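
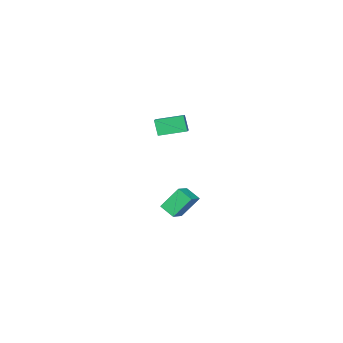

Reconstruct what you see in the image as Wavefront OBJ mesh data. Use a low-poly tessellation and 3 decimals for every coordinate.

v -0.541 -0.674 -4.166
v -1.347 -0.052 -2.78
v -0.75 0.252 -4.702
v -1.556 0.873 -3.316
v 0.356 -0.273 -3.824
v -0.45 0.348 -2.438
v 0.147 0.652 -4.36
v -0.659 1.274 -2.974
v 1.863 1.721 2.805
v 1.816 1.312 3.814
v 0.611 2.663 3.129
v 0.564 2.254 4.138
v 2.596 2.566 3.182
v 2.549 2.157 4.191
v 1.344 3.508 3.506
v 1.297 3.099 4.515
f 2 4 1
f 5 2 1
f 1 4 3
f 3 5 1
f 2 8 4
f 6 2 5
f 6 8 2
f 4 8 3
f 7 5 3
f 3 8 7
f 7 6 5
f 8 6 7
f 10 12 9
f 13 10 9
f 9 12 11
f 11 13 9
f 10 16 12
f 14 10 13
f 14 16 10
f 12 16 11
f 15 13 11
f 11 16 15
f 15 14 13
f 16 14 15



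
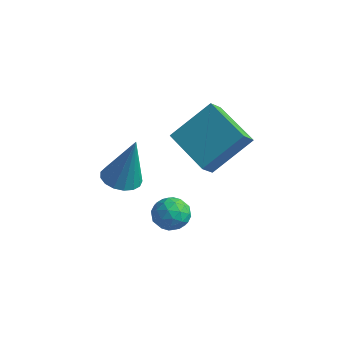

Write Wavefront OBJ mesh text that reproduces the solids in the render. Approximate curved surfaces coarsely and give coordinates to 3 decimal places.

v 0.869 0.397 -1.488
v 1.429 -0.127 -1.561
v 1.371 0.643 0.568
v 1.596 0.192 -1.64
v 1.596 0.558 -1.684
v 1.43 0.887 -1.683
v 1.135 1.104 -1.637
v 0.78 1.158 -1.557
v 0.445 1.038 -1.461
v 0.207 0.772 -1.371
v 0.121 0.419 -1.308
v 0.206 0.061 -1.286
v 0.444 -0.22 -1.31
v 0.778 -0.36 -1.375
v 1.134 -0.326 -1.466
v 2.262 1.407 0.88
v 3.029 2.709 2.191
v 2.233 2.011 0.297
v 3 3.313 1.608
v 4.08 0.927 0.292
v 4.847 2.229 1.603
v 4.051 1.531 -0.291
v 4.818 2.833 1.02
v 2.842 1.718 -3.049
v 3.305 1.127 -3.147
v 1.915 0.953 -2.813
v 2.378 0.362 -2.911
v 2.465 0.816 -2.311
v 3.038 1.288 -2.457
v 2.182 0.792 -3.503
v 2.755 1.264 -3.649
v 2.896 0.554 -3.428
v 3.072 0.569 -2.691
v 2.148 1.511 -3.269
v 2.324 1.526 -2.532
v 3.155 1.489 -3.119
v 2.065 0.591 -2.841
v 2.117 0.857 -2.489
v 2.388 0.51 -2.546
v 2.998 1.585 -2.714
v 3.27 1.237 -2.771
v 2.777 1.054 -2.28
v 1.95 0.843 -3.189
v 2.222 0.495 -3.246
v 2.832 1.57 -3.414
v 3.103 1.223 -3.471
v 2.443 1.026 -3.68
v 3.187 0.805 -3.341
v 2.642 0.356 -3.202
v 2.527 0.608 -3.55
v 2.863 0.886 -3.636
v 3.29 0.814 -2.909
v 2.745 0.365 -2.77
v 2.796 0.632 -2.417
v 3.133 0.909 -2.503
v 3.05 0.478 -3.073
v 2.475 1.715 -3.19
v 1.93 1.266 -3.051
v 2.087 1.171 -3.457
v 2.424 1.448 -3.543
v 2.578 1.724 -2.758
v 2.033 1.275 -2.619
v 2.357 1.194 -2.324
v 2.693 1.472 -2.41
v 2.17 1.602 -2.887
f 2 1 4
f 2 4 3
f 4 1 5
f 4 5 3
f 5 1 6
f 5 6 3
f 6 1 7
f 6 7 3
f 7 1 8
f 7 8 3
f 8 1 9
f 8 9 3
f 9 1 10
f 9 10 3
f 10 1 11
f 10 11 3
f 11 1 12
f 11 12 3
f 12 1 13
f 12 13 3
f 13 1 14
f 13 14 3
f 14 1 15
f 14 15 3
f 15 1 2
f 15 2 3
f 17 19 16
f 20 17 16
f 16 19 18
f 18 20 16
f 17 23 19
f 21 17 20
f 21 23 17
f 19 23 18
f 22 20 18
f 18 23 22
f 22 21 20
f 23 21 22
f 24 61 40
f 61 35 64
f 40 64 29
f 61 64 40
f 24 40 36
f 40 29 41
f 36 41 25
f 40 41 36
f 24 36 45
f 36 25 46
f 45 46 31
f 36 46 45
f 24 45 57
f 45 31 60
f 57 60 34
f 45 60 57
f 24 57 61
f 57 34 65
f 61 65 35
f 57 65 61
f 25 41 52
f 41 29 55
f 52 55 33
f 41 55 52
f 29 64 42
f 64 35 63
f 42 63 28
f 64 63 42
f 35 65 62
f 65 34 58
f 62 58 26
f 65 58 62
f 34 60 59
f 60 31 47
f 59 47 30
f 60 47 59
f 31 46 51
f 46 25 48
f 51 48 32
f 46 48 51
f 27 53 39
f 53 33 54
f 39 54 28
f 53 54 39
f 27 39 37
f 39 28 38
f 37 38 26
f 39 38 37
f 27 37 44
f 37 26 43
f 44 43 30
f 37 43 44
f 27 44 49
f 44 30 50
f 49 50 32
f 44 50 49
f 27 49 53
f 49 32 56
f 53 56 33
f 49 56 53
f 28 54 42
f 54 33 55
f 42 55 29
f 54 55 42
f 26 38 62
f 38 28 63
f 62 63 35
f 38 63 62
f 30 43 59
f 43 26 58
f 59 58 34
f 43 58 59
f 32 50 51
f 50 30 47
f 51 47 31
f 50 47 51
f 33 56 52
f 56 32 48
f 52 48 25
f 56 48 52



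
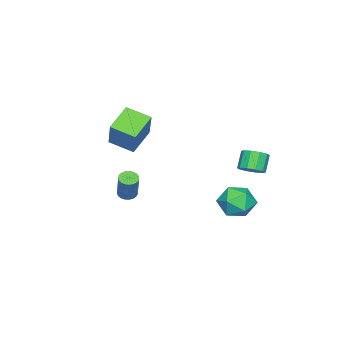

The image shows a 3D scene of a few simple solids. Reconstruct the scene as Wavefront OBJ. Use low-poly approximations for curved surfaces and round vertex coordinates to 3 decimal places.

v 1.649 -3.374 -1.418
v 0.242 -3.26 -0.644
v 1.512 -2.043 -1.864
v 0.104 -1.93 -1.09
v 2.596 -2.73 0.21
v 1.188 -2.617 0.984
v 2.458 -1.4 -0.236
v 1.051 -1.286 0.538
v 0.833 4.041 -1.93
v 1.243 4.464 -1.571
v 0.597 4.362 -0.711
v 0.187 3.939 -1.07
v 0.947 4.702 -1.765
v 0.301 4.599 -0.906
v 0.607 4.687 -2.022
v -0.039 4.584 -1.163
v 0.354 4.425 -2.244
v -0.292 4.323 -1.385
v 0.283 4.017 -2.346
v -0.363 3.914 -1.487
v 0.423 3.618 -2.289
v -0.223 3.516 -1.429
v 0.719 3.381 -2.094
v 0.073 3.278 -1.235
v 1.059 3.396 -1.837
v 0.413 3.293 -0.978
v 1.312 3.657 -1.615
v 0.666 3.555 -0.756
v 1.383 4.066 -1.513
v 0.737 3.963 -0.654
v 3.671 -1.191 -3.466
v 4.115 -1.086 -3.671
v 4.672 -0.683 -2.26
v 4.229 -0.789 -2.054
v 4.016 -0.903 -3.684
v 4.574 -0.5 -2.273
v 3.858 -0.77 -3.66
v 4.416 -0.367 -2.248
v 3.668 -0.71 -3.602
v 4.225 -0.307 -2.19
v 3.478 -0.733 -3.52
v 4.035 -0.331 -2.109
v 3.322 -0.836 -3.429
v 3.879 -0.433 -2.018
v 3.226 -1 -3.344
v 3.783 -0.597 -1.933
v 3.207 -1.197 -3.281
v 3.764 -0.794 -1.869
v 3.268 -1.393 -3.249
v 3.826 -0.99 -1.838
v 3.399 -1.554 -3.255
v 3.957 -1.151 -1.843
v 3.578 -1.653 -3.297
v 4.135 -1.25 -1.886
v 3.772 -1.671 -3.368
v 4.329 -1.269 -1.957
v 3.949 -1.607 -3.457
v 4.506 -1.204 -2.045
v 4.078 -1.471 -3.546
v 4.635 -1.068 -2.135
v 4.137 -1.287 -3.622
v 4.694 -0.884 -2.211
v 1.601 4.156 -3.131
v 2.325 3.485 -3.494
v 0.535 3.675 -4.366
v 1.259 3.004 -4.729
v 0.79 2.822 -3.806
v 1.449 3.119 -3.043
v 1.411 4.041 -4.817
v 2.07 4.338 -4.054
v 2.208 3.414 -4.536
v 1.824 2.661 -3.912
v 1.036 4.499 -3.948
v 0.652 3.746 -3.324
f 2 4 1
f 5 2 1
f 1 4 3
f 3 5 1
f 2 8 4
f 6 2 5
f 6 8 2
f 4 8 3
f 7 5 3
f 3 8 7
f 7 6 5
f 8 6 7
f 10 9 13
f 10 13 11
f 11 13 14
f 11 14 12
f 13 9 15
f 13 15 14
f 14 15 16
f 14 16 12
f 15 9 17
f 15 17 16
f 16 17 18
f 16 18 12
f 17 9 19
f 17 19 18
f 18 19 20
f 18 20 12
f 19 9 21
f 19 21 20
f 20 21 22
f 20 22 12
f 21 9 23
f 21 23 22
f 22 23 24
f 22 24 12
f 23 9 25
f 23 25 24
f 24 25 26
f 24 26 12
f 25 9 27
f 25 27 26
f 26 27 28
f 26 28 12
f 27 9 29
f 27 29 28
f 28 29 30
f 28 30 12
f 29 9 10
f 29 10 30
f 30 10 11
f 30 11 12
f 32 31 35
f 32 35 33
f 33 35 36
f 33 36 34
f 35 31 37
f 35 37 36
f 36 37 38
f 36 38 34
f 37 31 39
f 37 39 38
f 38 39 40
f 38 40 34
f 39 31 41
f 39 41 40
f 40 41 42
f 40 42 34
f 41 31 43
f 41 43 42
f 42 43 44
f 42 44 34
f 43 31 45
f 43 45 44
f 44 45 46
f 44 46 34
f 45 31 47
f 45 47 46
f 46 47 48
f 46 48 34
f 47 31 49
f 47 49 48
f 48 49 50
f 48 50 34
f 49 31 51
f 49 51 50
f 50 51 52
f 50 52 34
f 51 31 53
f 51 53 52
f 52 53 54
f 52 54 34
f 53 31 55
f 53 55 54
f 54 55 56
f 54 56 34
f 55 31 57
f 55 57 56
f 56 57 58
f 56 58 34
f 57 31 59
f 57 59 58
f 58 59 60
f 58 60 34
f 59 31 61
f 59 61 60
f 60 61 62
f 60 62 34
f 61 31 32
f 61 32 62
f 62 32 33
f 62 33 34
f 63 74 68
f 63 68 64
f 63 64 70
f 63 70 73
f 63 73 74
f 64 68 72
f 68 74 67
f 74 73 65
f 73 70 69
f 70 64 71
f 66 72 67
f 66 67 65
f 66 65 69
f 66 69 71
f 66 71 72
f 67 72 68
f 65 67 74
f 69 65 73
f 71 69 70
f 72 71 64



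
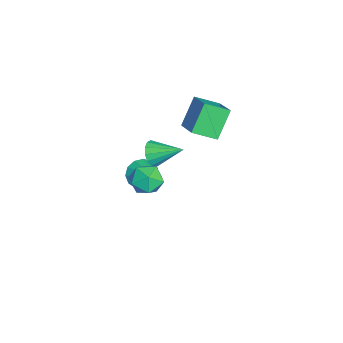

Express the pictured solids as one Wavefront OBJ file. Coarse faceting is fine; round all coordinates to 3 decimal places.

v -3.018 -0.737 -4.541
v -2.316 -1.08 -5.272
v -1.382 0.137 -3.379
v -2.487 -0.529 -5.446
v -2.827 -0.044 -5.333
v -3.227 0.221 -4.968
v -3.561 0.182 -4.468
v -3.723 -0.15 -3.991
v -3.661 -0.667 -3.689
v -3.395 -1.208 -3.657
v -3.009 -1.598 -3.906
v -2.627 -1.716 -4.357
v -2.368 -1.523 -4.866
v 3.035 0.554 0.847
v 3.888 0.321 0.186
v 3.512 -0.781 1.934
v 4.365 -1.014 1.273
v 4.361 -0.08 1.862
v 4.066 0.745 1.19
v 3.334 -1.205 0.93
v 3.039 -0.38 0.258
v 4.073 -0.766 0.238
v 4.708 -0.07 0.814
v 2.692 -0.39 1.306
v 3.327 0.306 1.882
v -2.349 2.321 3.23
v -0.603 2.916 4.079
v -2.501 3.798 2.51
v -0.755 4.392 3.359
v -1.285 1.608 1.541
v 0.461 2.202 2.39
v -1.437 3.084 0.821
v 0.309 3.679 1.67
v 1.871 0.083 1.712
v 2.501 -0.338 2.216
v 2.349 1.777 2.528
v 2.725 -0.211 1.821
v 2.72 -0.005 1.398
v 2.488 0.224 1.058
v 2.09 0.416 0.894
v 1.634 0.518 0.948
v 1.241 0.504 1.208
v 1.017 0.377 1.602
v 1.021 0.172 2.026
v 1.254 -0.058 2.366
v 1.651 -0.249 2.53
v 2.108 -0.352 2.475
f 2 1 4
f 2 4 3
f 4 1 5
f 4 5 3
f 5 1 6
f 5 6 3
f 6 1 7
f 6 7 3
f 7 1 8
f 7 8 3
f 8 1 9
f 8 9 3
f 9 1 10
f 9 10 3
f 10 1 11
f 10 11 3
f 11 1 12
f 11 12 3
f 12 1 13
f 12 13 3
f 13 1 2
f 13 2 3
f 14 25 19
f 14 19 15
f 14 15 21
f 14 21 24
f 14 24 25
f 15 19 23
f 19 25 18
f 25 24 16
f 24 21 20
f 21 15 22
f 17 23 18
f 17 18 16
f 17 16 20
f 17 20 22
f 17 22 23
f 18 23 19
f 16 18 25
f 20 16 24
f 22 20 21
f 23 22 15
f 27 29 26
f 30 27 26
f 26 29 28
f 28 30 26
f 27 33 29
f 31 27 30
f 31 33 27
f 29 33 28
f 32 30 28
f 28 33 32
f 32 31 30
f 33 31 32
f 35 34 37
f 35 37 36
f 37 34 38
f 37 38 36
f 38 34 39
f 38 39 36
f 39 34 40
f 39 40 36
f 40 34 41
f 40 41 36
f 41 34 42
f 41 42 36
f 42 34 43
f 42 43 36
f 43 34 44
f 43 44 36
f 44 34 45
f 44 45 36
f 45 34 46
f 45 46 36
f 46 34 47
f 46 47 36
f 47 34 35
f 47 35 36



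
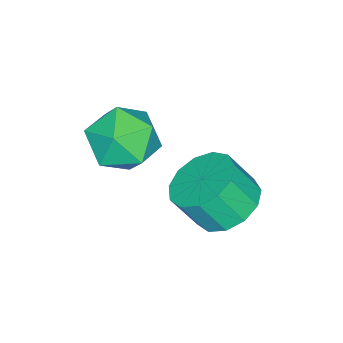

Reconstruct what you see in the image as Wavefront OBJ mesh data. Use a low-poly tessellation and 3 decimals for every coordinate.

v 2.8 -0.929 1.437
v 3.295 -0.171 0.769
v 4.345 -1.889 1.491
v 4.84 -1.131 0.823
v 4.564 -0.856 1.879
v 3.609 -0.263 1.846
v 4.031 -1.797 0.414
v 3.076 -1.204 0.381
v 4.056 -0.707 0.138
v 4.385 -0.125 1.043
v 3.255 -1.935 1.217
v 3.584 -1.353 2.122
v 2.775 1.544 -1.414
v 3.364 2.356 -1.14
v 3.715 1.728 -0.033
v 3.125 0.916 -0.306
v 2.832 2.455 -0.915
v 3.183 1.827 0.192
v 2.282 2.265 -0.849
v 2.632 1.637 0.258
v 1.888 1.845 -0.962
v 2.239 1.218 0.146
v 1.776 1.331 -1.218
v 2.127 0.703 -0.111
v 1.981 0.883 -1.536
v 2.331 0.256 -0.429
v 2.438 0.646 -1.816
v 2.788 0.018 -0.708
v 3.002 0.693 -1.967
v 3.352 0.066 -0.86
v 3.493 1.011 -1.943
v 3.844 0.383 -0.836
v 3.757 1.497 -1.751
v 4.108 0.87 -0.644
v 3.709 1.999 -1.452
v 4.06 1.372 -0.345
f 1 12 6
f 1 6 2
f 1 2 8
f 1 8 11
f 1 11 12
f 2 6 10
f 6 12 5
f 12 11 3
f 11 8 7
f 8 2 9
f 4 10 5
f 4 5 3
f 4 3 7
f 4 7 9
f 4 9 10
f 5 10 6
f 3 5 12
f 7 3 11
f 9 7 8
f 10 9 2
f 14 13 17
f 14 17 15
f 15 17 18
f 15 18 16
f 17 13 19
f 17 19 18
f 18 19 20
f 18 20 16
f 19 13 21
f 19 21 20
f 20 21 22
f 20 22 16
f 21 13 23
f 21 23 22
f 22 23 24
f 22 24 16
f 23 13 25
f 23 25 24
f 24 25 26
f 24 26 16
f 25 13 27
f 25 27 26
f 26 27 28
f 26 28 16
f 27 13 29
f 27 29 28
f 28 29 30
f 28 30 16
f 29 13 31
f 29 31 30
f 30 31 32
f 30 32 16
f 31 13 33
f 31 33 32
f 32 33 34
f 32 34 16
f 33 13 35
f 33 35 34
f 34 35 36
f 34 36 16
f 35 13 14
f 35 14 36
f 36 14 15
f 36 15 16



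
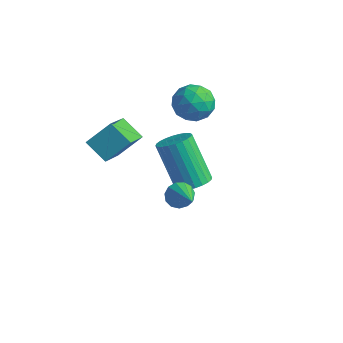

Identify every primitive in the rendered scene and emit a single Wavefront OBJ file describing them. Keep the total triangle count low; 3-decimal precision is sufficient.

v -3.056 3.506 3.692
v -2.335 3.836 4.002
v -2.505 2.244 3.758
v -1.784 2.574 4.068
v -2.492 2.578 4.541
v -2.833 3.357 4.501
v -2.007 2.723 3.259
v -2.348 3.502 3.219
v -1.687 3.352 3.735
v -1.987 3.263 4.527
v -2.853 2.817 3.233
v -3.153 2.728 4.025
v -2.744 3.782 3.842
v -2.096 2.298 3.918
v -2.513 2.3 4.197
v -2.089 2.495 4.379
v -3.036 3.5 4.134
v -2.612 3.694 4.317
v -2.705 2.955 4.633
v -2.228 2.386 3.443
v -1.804 2.58 3.626
v -2.751 3.585 3.381
v -2.327 3.78 3.563
v -2.135 3.125 3.127
v -1.939 3.692 3.867
v -1.615 2.95 3.905
v -1.746 3.037 3.43
v -1.946 3.495 3.406
v -2.115 3.639 4.332
v -1.792 2.897 4.371
v -2.208 2.899 4.649
v -2.408 3.357 4.625
v -1.734 3.354 4.175
v -3.048 3.183 3.389
v -2.725 2.441 3.428
v -2.432 2.723 3.135
v -2.632 3.181 3.111
v -3.225 3.13 3.855
v -2.901 2.388 3.893
v -2.894 2.585 4.354
v -3.094 3.043 4.33
v -3.106 2.726 3.585
v -4.196 -0.813 3.212
v -3.702 -0.012 4.02
v -4.814 0.54 2.251
v -4.32 1.34 3.06
v -3.28 -0.8 2.64
v -2.786 0 3.449
v -3.898 0.552 1.68
v -3.404 1.353 2.488
v 0.044 -0.683 2.66
v 0.228 -0.918 2.198
v 1.116 -1.297 3.4
v 0.371 -0.643 2.219
v 0.41 -0.381 2.381
v 0.333 -0.215 2.631
v 0.164 -0.197 2.89
v -0.043 -0.334 3.076
v -0.222 -0.581 3.13
v -0.317 -0.86 3.035
v -0.297 -1.083 2.821
v -0.168 -1.179 2.556
v 0.027 -1.117 2.323
v -2.456 3.143 -1
v -2.04 3.708 -0.797
v -3.188 3.902 1.022
v -3.604 3.337 0.82
v -2.247 3.84 -0.942
v -3.395 4.034 0.878
v -2.485 3.866 -1.095
v -3.634 4.06 0.724
v -2.719 3.782 -1.234
v -3.868 3.976 0.585
v -2.913 3.601 -1.337
v -4.062 3.795 0.482
v -3.038 3.35 -1.389
v -4.186 3.544 0.43
v -3.073 3.068 -1.381
v -4.222 3.261 0.438
v -3.015 2.797 -1.316
v -4.163 2.99 0.503
v -2.872 2.578 -1.202
v -4.02 2.772 0.617
v -2.665 2.446 -1.058
v -3.813 2.64 0.762
v -2.426 2.42 -0.904
v -3.575 2.614 0.915
v -2.192 2.504 -0.765
v -3.341 2.698 1.054
v -1.998 2.685 -0.662
v -3.147 2.879 1.157
v -1.874 2.936 -0.61
v -3.022 3.13 1.209
v -1.838 3.219 -0.618
v -2.987 3.412 1.201
v -1.897 3.49 -0.683
v -3.045 3.683 1.136
f 1 38 17
f 38 12 41
f 17 41 6
f 38 41 17
f 1 17 13
f 17 6 18
f 13 18 2
f 17 18 13
f 1 13 22
f 13 2 23
f 22 23 8
f 13 23 22
f 1 22 34
f 22 8 37
f 34 37 11
f 22 37 34
f 1 34 38
f 34 11 42
f 38 42 12
f 34 42 38
f 2 18 29
f 18 6 32
f 29 32 10
f 18 32 29
f 6 41 19
f 41 12 40
f 19 40 5
f 41 40 19
f 12 42 39
f 42 11 35
f 39 35 3
f 42 35 39
f 11 37 36
f 37 8 24
f 36 24 7
f 37 24 36
f 8 23 28
f 23 2 25
f 28 25 9
f 23 25 28
f 4 30 16
f 30 10 31
f 16 31 5
f 30 31 16
f 4 16 14
f 16 5 15
f 14 15 3
f 16 15 14
f 4 14 21
f 14 3 20
f 21 20 7
f 14 20 21
f 4 21 26
f 21 7 27
f 26 27 9
f 21 27 26
f 4 26 30
f 26 9 33
f 30 33 10
f 26 33 30
f 5 31 19
f 31 10 32
f 19 32 6
f 31 32 19
f 3 15 39
f 15 5 40
f 39 40 12
f 15 40 39
f 7 20 36
f 20 3 35
f 36 35 11
f 20 35 36
f 9 27 28
f 27 7 24
f 28 24 8
f 27 24 28
f 10 33 29
f 33 9 25
f 29 25 2
f 33 25 29
f 44 46 43
f 47 44 43
f 43 46 45
f 45 47 43
f 44 50 46
f 48 44 47
f 48 50 44
f 46 50 45
f 49 47 45
f 45 50 49
f 49 48 47
f 50 48 49
f 52 51 54
f 52 54 53
f 54 51 55
f 54 55 53
f 55 51 56
f 55 56 53
f 56 51 57
f 56 57 53
f 57 51 58
f 57 58 53
f 58 51 59
f 58 59 53
f 59 51 60
f 59 60 53
f 60 51 61
f 60 61 53
f 61 51 62
f 61 62 53
f 62 51 63
f 62 63 53
f 63 51 52
f 63 52 53
f 65 64 68
f 65 68 66
f 66 68 69
f 66 69 67
f 68 64 70
f 68 70 69
f 69 70 71
f 69 71 67
f 70 64 72
f 70 72 71
f 71 72 73
f 71 73 67
f 72 64 74
f 72 74 73
f 73 74 75
f 73 75 67
f 74 64 76
f 74 76 75
f 75 76 77
f 75 77 67
f 76 64 78
f 76 78 77
f 77 78 79
f 77 79 67
f 78 64 80
f 78 80 79
f 79 80 81
f 79 81 67
f 80 64 82
f 80 82 81
f 81 82 83
f 81 83 67
f 82 64 84
f 82 84 83
f 83 84 85
f 83 85 67
f 84 64 86
f 84 86 85
f 85 86 87
f 85 87 67
f 86 64 88
f 86 88 87
f 87 88 89
f 87 89 67
f 88 64 90
f 88 90 89
f 89 90 91
f 89 91 67
f 90 64 92
f 90 92 91
f 91 92 93
f 91 93 67
f 92 64 94
f 92 94 93
f 93 94 95
f 93 95 67
f 94 64 96
f 94 96 95
f 95 96 97
f 95 97 67
f 96 64 65
f 96 65 97
f 97 65 66
f 97 66 67



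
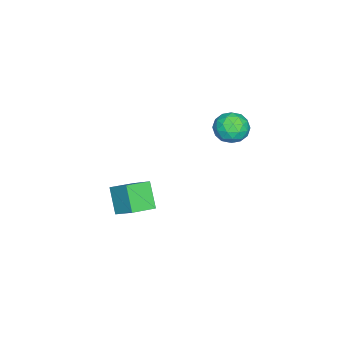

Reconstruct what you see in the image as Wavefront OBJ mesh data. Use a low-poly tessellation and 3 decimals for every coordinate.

v -3.31 -2.132 -4.031
v -4.106 -2.726 -2.828
v -2.814 -1.079 -3.183
v -3.609 -1.673 -1.98
v -2.231 -2.907 -3.7
v -3.026 -3.501 -2.497
v -1.734 -1.854 -2.852
v -2.53 -2.448 -1.649
v -4.369 2.843 3.168
v -3.688 3.085 2.607
v -3.812 1.475 3.253
v -3.131 1.717 2.692
v -3.17 2.06 3.539
v -3.514 2.906 3.487
v -3.986 1.654 2.373
v -4.33 2.5 2.321
v -3.452 2.351 2.116
v -2.947 2.601 2.837
v -4.553 1.959 3.023
v -4.048 2.209 3.744
v -4.078 3.084 2.88
v -3.422 1.476 2.98
v -3.445 1.677 3.478
v -3.045 1.82 3.148
v -3.975 2.979 3.397
v -3.575 3.121 3.067
v -3.27 2.518 3.615
v -3.925 1.439 2.793
v -3.525 1.581 2.463
v -4.455 2.74 2.712
v -4.055 2.883 2.382
v -4.23 2.042 2.245
v -3.538 2.795 2.262
v -3.211 1.991 2.312
v -3.713 1.954 2.124
v -3.916 2.451 2.093
v -3.242 2.942 2.685
v -2.914 2.138 2.735
v -2.937 2.339 3.233
v -3.139 2.837 3.202
v -3.103 2.51 2.397
v -4.586 2.422 3.125
v -4.258 1.618 3.175
v -4.361 1.723 2.658
v -4.563 2.221 2.627
v -4.289 2.569 3.548
v -3.962 1.765 3.598
v -3.584 2.109 3.767
v -3.787 2.606 3.736
v -4.397 2.05 3.463
f 2 4 1
f 5 2 1
f 1 4 3
f 3 5 1
f 2 8 4
f 6 2 5
f 6 8 2
f 4 8 3
f 7 5 3
f 3 8 7
f 7 6 5
f 8 6 7
f 9 46 25
f 46 20 49
f 25 49 14
f 46 49 25
f 9 25 21
f 25 14 26
f 21 26 10
f 25 26 21
f 9 21 30
f 21 10 31
f 30 31 16
f 21 31 30
f 9 30 42
f 30 16 45
f 42 45 19
f 30 45 42
f 9 42 46
f 42 19 50
f 46 50 20
f 42 50 46
f 10 26 37
f 26 14 40
f 37 40 18
f 26 40 37
f 14 49 27
f 49 20 48
f 27 48 13
f 49 48 27
f 20 50 47
f 50 19 43
f 47 43 11
f 50 43 47
f 19 45 44
f 45 16 32
f 44 32 15
f 45 32 44
f 16 31 36
f 31 10 33
f 36 33 17
f 31 33 36
f 12 38 24
f 38 18 39
f 24 39 13
f 38 39 24
f 12 24 22
f 24 13 23
f 22 23 11
f 24 23 22
f 12 22 29
f 22 11 28
f 29 28 15
f 22 28 29
f 12 29 34
f 29 15 35
f 34 35 17
f 29 35 34
f 12 34 38
f 34 17 41
f 38 41 18
f 34 41 38
f 13 39 27
f 39 18 40
f 27 40 14
f 39 40 27
f 11 23 47
f 23 13 48
f 47 48 20
f 23 48 47
f 15 28 44
f 28 11 43
f 44 43 19
f 28 43 44
f 17 35 36
f 35 15 32
f 36 32 16
f 35 32 36
f 18 41 37
f 41 17 33
f 37 33 10
f 41 33 37



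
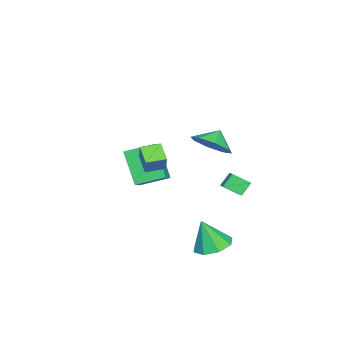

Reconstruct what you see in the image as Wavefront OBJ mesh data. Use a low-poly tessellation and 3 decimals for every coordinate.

v -0.71 -1.284 0.001
v -0.153 -0.998 0.989
v 0.024 -0.649 -0.596
v 0.581 -0.363 0.392
v -0.081 -2.117 -0.112
v 0.476 -1.831 0.876
v 0.653 -1.482 -0.709
v 1.21 -1.196 0.279
v 3.328 3.16 -3.278
v 4.103 3.783 -3.176
v 3.532 2.64 -1.662
v 3.437 4.11 -2.987
v 2.708 3.88 -2.968
v 2.341 3.229 -3.131
v 2.552 2.536 -3.38
v 3.218 2.209 -3.569
v 3.947 2.439 -3.588
v 4.314 3.091 -3.425
v 1.935 2.475 2.581
v 2.696 2.979 3.159
v 1.265 2.665 3.299
v 2.295 3.491 2.648
v 1.683 3.408 2.099
v 1.219 2.778 1.832
v 1.174 1.971 2.004
v 1.575 1.459 2.514
v 2.187 1.542 3.064
v 2.651 2.172 3.331
v -1.992 -3.849 -1.05
v -2.537 -2.4 -0.482
v -2.894 -3.986 -1.569
v -3.44 -2.536 -1.001
v -1.14 -2.844 -2.799
v -1.686 -1.394 -2.231
v -2.043 -2.98 -3.318
v -2.588 -1.531 -2.75
v -1.352 3.108 -1.422
v -1.128 2.229 -0.875
v -0.591 3.554 -1.019
v -0.366 2.674 -0.472
v -0.834 2.826 -2.088
v -0.609 1.946 -1.541
v -0.072 3.271 -1.685
v 0.152 2.392 -1.138
f 2 4 1
f 5 2 1
f 1 4 3
f 3 5 1
f 2 8 4
f 6 2 5
f 6 8 2
f 4 8 3
f 7 5 3
f 3 8 7
f 7 6 5
f 8 6 7
f 10 9 12
f 10 12 11
f 12 9 13
f 12 13 11
f 13 9 14
f 13 14 11
f 14 9 15
f 14 15 11
f 15 9 16
f 15 16 11
f 16 9 17
f 16 17 11
f 17 9 18
f 17 18 11
f 18 9 10
f 18 10 11
f 20 19 22
f 20 22 21
f 22 19 23
f 22 23 21
f 23 19 24
f 23 24 21
f 24 19 25
f 24 25 21
f 25 19 26
f 25 26 21
f 26 19 27
f 26 27 21
f 27 19 28
f 27 28 21
f 28 19 20
f 28 20 21
f 30 32 29
f 33 30 29
f 29 32 31
f 31 33 29
f 30 36 32
f 34 30 33
f 34 36 30
f 32 36 31
f 35 33 31
f 31 36 35
f 35 34 33
f 36 34 35
f 38 40 37
f 41 38 37
f 37 40 39
f 39 41 37
f 38 44 40
f 42 38 41
f 42 44 38
f 40 44 39
f 43 41 39
f 39 44 43
f 43 42 41
f 44 42 43



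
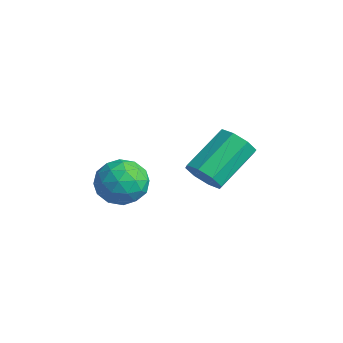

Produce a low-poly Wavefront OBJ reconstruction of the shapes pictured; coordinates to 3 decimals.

v -1.174 -1.363 -2.635
v -0.599 -1.295 -2.291
v -0.901 -2.385 -2.889
v -0.326 -2.317 -2.545
v -0.914 -2.334 -2.218
v -1.083 -1.702 -2.061
v -0.417 -1.978 -3.119
v -0.586 -1.346 -2.962
v -0.132 -1.675 -2.59
v -0.439 -1.895 -2.034
v -1.061 -1.785 -3.146
v -1.368 -2.005 -2.59
v -0.911 -1.239 -2.441
v -0.589 -2.441 -2.739
v -0.935 -2.451 -2.547
v -0.597 -2.411 -2.345
v -1.195 -1.478 -2.305
v -0.857 -1.438 -2.103
v -1.042 -2.05 -2.06
v -0.643 -2.242 -3.077
v -0.305 -2.202 -2.875
v -0.903 -1.269 -2.835
v -0.565 -1.229 -2.633
v -0.458 -1.63 -3.12
v -0.298 -1.422 -2.415
v -0.137 -2.023 -2.564
v -0.191 -1.824 -2.901
v -0.29 -1.452 -2.809
v -0.478 -1.552 -2.087
v -0.318 -2.153 -2.237
v -0.663 -2.163 -2.044
v -0.763 -1.791 -1.952
v -0.204 -1.775 -2.263
v -1.182 -1.527 -2.943
v -1.022 -2.128 -3.093
v -0.737 -1.889 -3.228
v -0.837 -1.517 -3.136
v -1.363 -1.657 -2.616
v -1.202 -2.258 -2.765
v -1.21 -2.228 -2.371
v -1.309 -1.856 -2.279
v -1.296 -1.905 -2.917
v -0.179 -0.048 -2.678
v 0.306 0.14 -2.781
v 0.043 1.217 -2.046
v -0.441 1.028 -1.942
v 0.031 0.26 -3.054
v -0.231 1.337 -2.319
v -0.367 0.199 -3.107
v -0.629 1.276 -2.372
v -0.654 -0.007 -2.908
v -0.916 1.07 -2.173
v -0.663 -0.237 -2.574
v -0.926 0.84 -1.839
v -0.389 -0.357 -2.301
v -0.651 0.72 -1.566
v 0.009 -0.296 -2.248
v -0.253 0.781 -1.513
v 0.296 -0.09 -2.447
v 0.034 0.987 -1.712
f 1 38 17
f 38 12 41
f 17 41 6
f 38 41 17
f 1 17 13
f 17 6 18
f 13 18 2
f 17 18 13
f 1 13 22
f 13 2 23
f 22 23 8
f 13 23 22
f 1 22 34
f 22 8 37
f 34 37 11
f 22 37 34
f 1 34 38
f 34 11 42
f 38 42 12
f 34 42 38
f 2 18 29
f 18 6 32
f 29 32 10
f 18 32 29
f 6 41 19
f 41 12 40
f 19 40 5
f 41 40 19
f 12 42 39
f 42 11 35
f 39 35 3
f 42 35 39
f 11 37 36
f 37 8 24
f 36 24 7
f 37 24 36
f 8 23 28
f 23 2 25
f 28 25 9
f 23 25 28
f 4 30 16
f 30 10 31
f 16 31 5
f 30 31 16
f 4 16 14
f 16 5 15
f 14 15 3
f 16 15 14
f 4 14 21
f 14 3 20
f 21 20 7
f 14 20 21
f 4 21 26
f 21 7 27
f 26 27 9
f 21 27 26
f 4 26 30
f 26 9 33
f 30 33 10
f 26 33 30
f 5 31 19
f 31 10 32
f 19 32 6
f 31 32 19
f 3 15 39
f 15 5 40
f 39 40 12
f 15 40 39
f 7 20 36
f 20 3 35
f 36 35 11
f 20 35 36
f 9 27 28
f 27 7 24
f 28 24 8
f 27 24 28
f 10 33 29
f 33 9 25
f 29 25 2
f 33 25 29
f 44 43 47
f 44 47 45
f 45 47 48
f 45 48 46
f 47 43 49
f 47 49 48
f 48 49 50
f 48 50 46
f 49 43 51
f 49 51 50
f 50 51 52
f 50 52 46
f 51 43 53
f 51 53 52
f 52 53 54
f 52 54 46
f 53 43 55
f 53 55 54
f 54 55 56
f 54 56 46
f 55 43 57
f 55 57 56
f 56 57 58
f 56 58 46
f 57 43 59
f 57 59 58
f 58 59 60
f 58 60 46
f 59 43 44
f 59 44 60
f 60 44 45
f 60 45 46



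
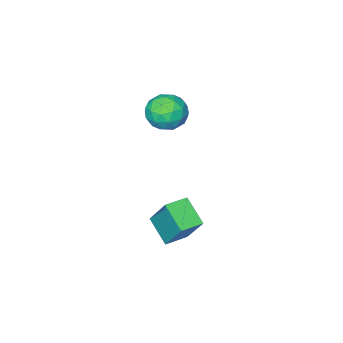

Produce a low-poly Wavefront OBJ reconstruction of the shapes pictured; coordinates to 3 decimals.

v -0.472 1.533 -2.071
v -0.414 2.752 -0.253
v -0.353 2.839 -2.951
v -0.294 4.059 -1.133
v 0.694 1.441 -2.047
v 0.753 2.661 -0.229
v 0.814 2.748 -2.927
v 0.872 3.967 -1.109
v -4.241 -2.04 0.675
v -3.719 -1.755 1.63
v -3.101 -3.445 0.47
v -2.579 -3.16 1.425
v -3.628 -3.565 1.457
v -4.333 -2.697 1.583
v -2.487 -2.503 0.517
v -3.192 -1.635 0.643
v -2.635 -2.042 1.532
v -3.34 -2.698 2.113
v -3.48 -2.502 -0.013
v -4.185 -3.158 0.568
v -4.08 -1.774 1.17
v -2.74 -3.426 0.93
v -3.357 -3.664 0.948
v -3.05 -3.497 1.51
v -4.441 -2.328 1.143
v -4.134 -2.16 1.704
v -4.081 -3.224 1.603
v -2.686 -3.04 0.396
v -2.379 -2.872 0.957
v -3.77 -1.703 0.59
v -3.463 -1.536 1.152
v -2.739 -1.976 0.497
v -3.136 -1.775 1.674
v -2.466 -2.601 1.554
v -2.412 -2.215 1.02
v -2.826 -1.704 1.094
v -3.55 -2.161 2.016
v -2.881 -2.987 1.896
v -3.497 -3.225 1.914
v -3.911 -2.715 1.988
v -2.913 -2.329 1.958
v -3.939 -2.213 0.204
v -3.27 -3.039 0.084
v -2.909 -2.485 0.112
v -3.323 -1.975 0.186
v -4.354 -2.599 0.546
v -3.684 -3.425 0.426
v -3.994 -3.496 1.006
v -4.408 -2.985 1.08
v -3.907 -2.871 0.142
f 2 4 1
f 5 2 1
f 1 4 3
f 3 5 1
f 2 8 4
f 6 2 5
f 6 8 2
f 4 8 3
f 7 5 3
f 3 8 7
f 7 6 5
f 8 6 7
f 9 46 25
f 46 20 49
f 25 49 14
f 46 49 25
f 9 25 21
f 25 14 26
f 21 26 10
f 25 26 21
f 9 21 30
f 21 10 31
f 30 31 16
f 21 31 30
f 9 30 42
f 30 16 45
f 42 45 19
f 30 45 42
f 9 42 46
f 42 19 50
f 46 50 20
f 42 50 46
f 10 26 37
f 26 14 40
f 37 40 18
f 26 40 37
f 14 49 27
f 49 20 48
f 27 48 13
f 49 48 27
f 20 50 47
f 50 19 43
f 47 43 11
f 50 43 47
f 19 45 44
f 45 16 32
f 44 32 15
f 45 32 44
f 16 31 36
f 31 10 33
f 36 33 17
f 31 33 36
f 12 38 24
f 38 18 39
f 24 39 13
f 38 39 24
f 12 24 22
f 24 13 23
f 22 23 11
f 24 23 22
f 12 22 29
f 22 11 28
f 29 28 15
f 22 28 29
f 12 29 34
f 29 15 35
f 34 35 17
f 29 35 34
f 12 34 38
f 34 17 41
f 38 41 18
f 34 41 38
f 13 39 27
f 39 18 40
f 27 40 14
f 39 40 27
f 11 23 47
f 23 13 48
f 47 48 20
f 23 48 47
f 15 28 44
f 28 11 43
f 44 43 19
f 28 43 44
f 17 35 36
f 35 15 32
f 36 32 16
f 35 32 36
f 18 41 37
f 41 17 33
f 37 33 10
f 41 33 37



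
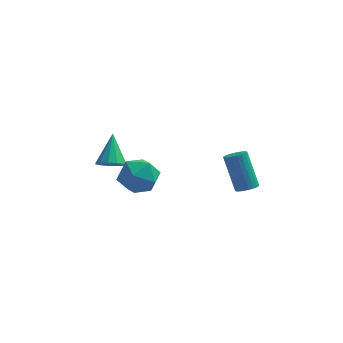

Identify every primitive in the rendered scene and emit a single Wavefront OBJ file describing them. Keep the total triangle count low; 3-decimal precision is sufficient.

v 4.223 1.878 -0.084
v 4.531 1.491 0.199
v 3.905 2.255 1.927
v 3.597 2.642 1.644
v 4.677 1.657 0.179
v 4.052 2.42 1.906
v 4.755 1.856 0.118
v 4.13 2.62 1.846
v 4.752 2.059 0.027
v 4.126 2.823 1.755
v 4.668 2.234 -0.08
v 4.042 2.998 1.647
v 4.516 2.355 -0.189
v 3.891 3.119 1.539
v 4.319 2.404 -0.281
v 3.694 3.168 1.446
v 4.108 2.372 -0.344
v 3.483 3.136 1.384
v 3.915 2.265 -0.367
v 3.289 3.029 1.361
v 3.768 2.1 -0.346
v 3.143 2.863 1.381
v 3.69 1.9 -0.286
v 3.065 2.664 1.442
v 3.694 1.697 -0.195
v 3.068 2.461 1.533
v 3.778 1.522 -0.087
v 3.152 2.286 1.64
v 3.929 1.401 0.021
v 3.304 2.165 1.749
v 4.126 1.352 0.114
v 3.501 2.116 1.841
v 4.337 1.384 0.176
v 3.712 2.148 1.904
v -2.193 3.074 0.23
v -1.544 2.824 0.481
v -2.247 4.266 1.55
v -1.456 3.128 0.21
v -1.602 3.415 -0.055
v -1.936 3.594 -0.229
v -2.351 3.607 -0.258
v -2.717 3.451 -0.132
v -2.916 3.175 0.109
v -2.886 2.867 0.388
v -2.636 2.625 0.617
v -2.245 2.525 0.723
v -1.838 2.599 0.673
v -1.512 2.048 0.635
v -0.608 2.329 1.203
v -0.772 0.471 0.237
v 0.132 0.752 0.805
v -0.817 0.559 1.336
v -1.274 1.534 1.582
v -0.106 1.266 -0.142
v -0.563 2.241 0.104
v 0.261 1.845 0.723
v -0.178 1.409 1.637
v -1.202 1.391 -0.197
v -1.641 0.955 0.717
f 2 1 5
f 2 5 3
f 3 5 6
f 3 6 4
f 5 1 7
f 5 7 6
f 6 7 8
f 6 8 4
f 7 1 9
f 7 9 8
f 8 9 10
f 8 10 4
f 9 1 11
f 9 11 10
f 10 11 12
f 10 12 4
f 11 1 13
f 11 13 12
f 12 13 14
f 12 14 4
f 13 1 15
f 13 15 14
f 14 15 16
f 14 16 4
f 15 1 17
f 15 17 16
f 16 17 18
f 16 18 4
f 17 1 19
f 17 19 18
f 18 19 20
f 18 20 4
f 19 1 21
f 19 21 20
f 20 21 22
f 20 22 4
f 21 1 23
f 21 23 22
f 22 23 24
f 22 24 4
f 23 1 25
f 23 25 24
f 24 25 26
f 24 26 4
f 25 1 27
f 25 27 26
f 26 27 28
f 26 28 4
f 27 1 29
f 27 29 28
f 28 29 30
f 28 30 4
f 29 1 31
f 29 31 30
f 30 31 32
f 30 32 4
f 31 1 33
f 31 33 32
f 32 33 34
f 32 34 4
f 33 1 2
f 33 2 34
f 34 2 3
f 34 3 4
f 36 35 38
f 36 38 37
f 38 35 39
f 38 39 37
f 39 35 40
f 39 40 37
f 40 35 41
f 40 41 37
f 41 35 42
f 41 42 37
f 42 35 43
f 42 43 37
f 43 35 44
f 43 44 37
f 44 35 45
f 44 45 37
f 45 35 46
f 45 46 37
f 46 35 47
f 46 47 37
f 47 35 36
f 47 36 37
f 48 59 53
f 48 53 49
f 48 49 55
f 48 55 58
f 48 58 59
f 49 53 57
f 53 59 52
f 59 58 50
f 58 55 54
f 55 49 56
f 51 57 52
f 51 52 50
f 51 50 54
f 51 54 56
f 51 56 57
f 52 57 53
f 50 52 59
f 54 50 58
f 56 54 55
f 57 56 49



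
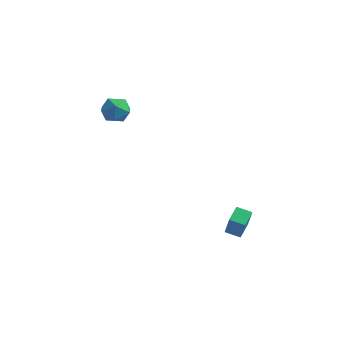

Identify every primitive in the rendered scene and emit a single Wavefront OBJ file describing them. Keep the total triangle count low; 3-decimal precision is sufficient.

v 2.356 2.771 -3.811
v 2.842 2.327 -2.496
v 2.241 3.689 -3.458
v 2.727 3.245 -2.144
v 3.133 2.955 -4.036
v 3.619 2.511 -2.722
v 3.018 3.873 -3.684
v 3.504 3.429 -2.369
v -4.578 2.609 3.038
v -4.135 3.286 3.338
v -3.385 1.914 2.842
v -2.942 2.591 3.142
v -3.435 2.128 3.676
v -4.173 2.557 3.797
v -3.347 2.643 2.383
v -4.085 3.072 2.504
v -3.374 3.306 2.933
v -3.429 2.988 3.732
v -4.091 2.212 2.448
v -4.146 1.894 3.247
f 2 4 1
f 5 2 1
f 1 4 3
f 3 5 1
f 2 8 4
f 6 2 5
f 6 8 2
f 4 8 3
f 7 5 3
f 3 8 7
f 7 6 5
f 8 6 7
f 9 20 14
f 9 14 10
f 9 10 16
f 9 16 19
f 9 19 20
f 10 14 18
f 14 20 13
f 20 19 11
f 19 16 15
f 16 10 17
f 12 18 13
f 12 13 11
f 12 11 15
f 12 15 17
f 12 17 18
f 13 18 14
f 11 13 20
f 15 11 19
f 17 15 16
f 18 17 10



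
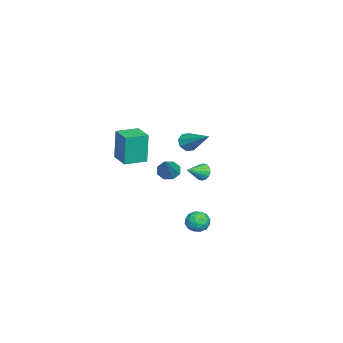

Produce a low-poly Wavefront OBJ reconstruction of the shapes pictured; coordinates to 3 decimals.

v 0.857 3.197 -3.299
v 1.43 3.685 -3.219
v 1.21 2.615 -2.281
v 1.783 3.103 -2.201
v 1.07 3.337 -2.101
v 0.852 3.697 -2.731
v 1.788 2.603 -2.769
v 1.57 2.963 -3.399
v 2.006 3.318 -2.892
v 1.562 3.771 -2.479
v 1.078 2.529 -3.021
v 0.634 2.982 -2.608
v 1.112 3.492 -3.349
v 1.528 2.808 -2.151
v 1.108 2.945 -2.093
v 1.445 3.232 -2.046
v 0.773 3.499 -3.061
v 1.11 3.786 -3.014
v 0.898 3.581 -2.357
v 1.53 2.514 -2.486
v 1.867 2.801 -2.439
v 1.195 3.068 -3.454
v 1.532 3.355 -3.407
v 1.742 2.719 -3.143
v 1.788 3.563 -3.109
v 1.995 3.221 -2.51
v 1.998 2.927 -2.845
v 1.87 3.139 -3.215
v 1.527 3.83 -2.866
v 1.735 3.488 -2.268
v 1.315 3.625 -2.209
v 1.187 3.837 -2.579
v 1.865 3.614 -2.674
v 0.905 2.812 -3.232
v 1.113 2.47 -2.634
v 1.453 2.463 -2.921
v 1.325 2.675 -3.291
v 0.645 3.079 -2.99
v 0.852 2.737 -2.391
v 0.77 3.161 -2.285
v 0.642 3.373 -2.655
v 0.775 2.686 -2.826
v 3.748 -0.854 3.033
v 3.662 -0.791 4.94
v 2.915 0.168 2.962
v 2.829 0.23 4.869
v 4.731 -0.05 3.051
v 4.645 0.012 4.958
v 3.898 0.971 2.98
v 3.812 1.034 4.887
v 2.661 3.707 1.87
v 3.058 3.968 1.539
v 3.519 3.033 2.37
v 3.044 4.134 1.788
v 2.927 4.186 2.06
v 2.738 4.11 2.28
v 2.529 3.925 2.391
v 2.355 3.682 2.363
v 2.263 3.446 2.202
v 2.277 3.279 1.953
v 2.395 3.227 1.681
v 2.583 3.304 1.46
v 2.792 3.488 1.349
v 2.966 3.731 1.378
v -3.924 1.428 0.731
v -3.59 0.93 1.053
v -2.836 2.892 1.869
v -3.347 1.086 0.619
v -3.442 1.442 0.252
v -3.819 1.79 0.165
v -4.258 1.926 0.41
v -4.501 1.77 0.843
v -4.406 1.414 1.211
v -4.029 1.066 1.297
v -2.44 0.646 -0.921
v -1.949 0.471 -1.404
v -1.04 0.814 0.441
v -2.036 1.007 -1.38
v -2.359 1.331 -1.088
v -2.73 1.254 -0.698
v -2.93 0.821 -0.439
v -2.843 0.285 -0.462
v -2.52 -0.04 -0.754
v -2.149 0.038 -1.144
f 1 38 17
f 38 12 41
f 17 41 6
f 38 41 17
f 1 17 13
f 17 6 18
f 13 18 2
f 17 18 13
f 1 13 22
f 13 2 23
f 22 23 8
f 13 23 22
f 1 22 34
f 22 8 37
f 34 37 11
f 22 37 34
f 1 34 38
f 34 11 42
f 38 42 12
f 34 42 38
f 2 18 29
f 18 6 32
f 29 32 10
f 18 32 29
f 6 41 19
f 41 12 40
f 19 40 5
f 41 40 19
f 12 42 39
f 42 11 35
f 39 35 3
f 42 35 39
f 11 37 36
f 37 8 24
f 36 24 7
f 37 24 36
f 8 23 28
f 23 2 25
f 28 25 9
f 23 25 28
f 4 30 16
f 30 10 31
f 16 31 5
f 30 31 16
f 4 16 14
f 16 5 15
f 14 15 3
f 16 15 14
f 4 14 21
f 14 3 20
f 21 20 7
f 14 20 21
f 4 21 26
f 21 7 27
f 26 27 9
f 21 27 26
f 4 26 30
f 26 9 33
f 30 33 10
f 26 33 30
f 5 31 19
f 31 10 32
f 19 32 6
f 31 32 19
f 3 15 39
f 15 5 40
f 39 40 12
f 15 40 39
f 7 20 36
f 20 3 35
f 36 35 11
f 20 35 36
f 9 27 28
f 27 7 24
f 28 24 8
f 27 24 28
f 10 33 29
f 33 9 25
f 29 25 2
f 33 25 29
f 44 46 43
f 47 44 43
f 43 46 45
f 45 47 43
f 44 50 46
f 48 44 47
f 48 50 44
f 46 50 45
f 49 47 45
f 45 50 49
f 49 48 47
f 50 48 49
f 52 51 54
f 52 54 53
f 54 51 55
f 54 55 53
f 55 51 56
f 55 56 53
f 56 51 57
f 56 57 53
f 57 51 58
f 57 58 53
f 58 51 59
f 58 59 53
f 59 51 60
f 59 60 53
f 60 51 61
f 60 61 53
f 61 51 62
f 61 62 53
f 62 51 63
f 62 63 53
f 63 51 64
f 63 64 53
f 64 51 52
f 64 52 53
f 66 65 68
f 66 68 67
f 68 65 69
f 68 69 67
f 69 65 70
f 69 70 67
f 70 65 71
f 70 71 67
f 71 65 72
f 71 72 67
f 72 65 73
f 72 73 67
f 73 65 74
f 73 74 67
f 74 65 66
f 74 66 67
f 76 75 78
f 76 78 77
f 78 75 79
f 78 79 77
f 79 75 80
f 79 80 77
f 80 75 81
f 80 81 77
f 81 75 82
f 81 82 77
f 82 75 83
f 82 83 77
f 83 75 84
f 83 84 77
f 84 75 76
f 84 76 77



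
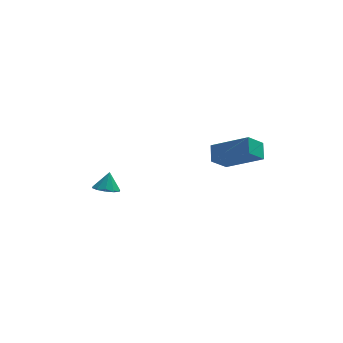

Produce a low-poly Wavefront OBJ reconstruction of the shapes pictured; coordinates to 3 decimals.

v -2.421 1.17 -4.436
v -1.958 1.624 -4.75
v -2.219 1.61 -3.504
v -2.361 1.814 -4.753
v -2.786 1.758 -4.634
v -3.072 1.478 -4.44
v -3.109 1.08 -4.245
v -2.883 0.716 -4.122
v -2.481 0.526 -4.12
v -2.056 0.582 -4.238
v -1.77 0.863 -4.432
v -1.733 1.261 -4.627
v 3.179 -1.768 -0.901
v 2.422 -2.267 -0.1
v 3.224 -0.956 -0.354
v 2.467 -1.455 0.447
v 4.853 -2.585 0.173
v 4.096 -3.084 0.974
v 4.898 -1.773 0.72
v 4.141 -2.272 1.521
f 2 1 4
f 2 4 3
f 4 1 5
f 4 5 3
f 5 1 6
f 5 6 3
f 6 1 7
f 6 7 3
f 7 1 8
f 7 8 3
f 8 1 9
f 8 9 3
f 9 1 10
f 9 10 3
f 10 1 11
f 10 11 3
f 11 1 12
f 11 12 3
f 12 1 2
f 12 2 3
f 14 16 13
f 17 14 13
f 13 16 15
f 15 17 13
f 14 20 16
f 18 14 17
f 18 20 14
f 16 20 15
f 19 17 15
f 15 20 19
f 19 18 17
f 20 18 19



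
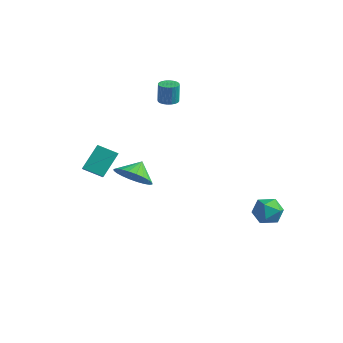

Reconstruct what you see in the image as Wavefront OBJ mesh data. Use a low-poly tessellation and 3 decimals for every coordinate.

v -2.966 -3.071 -0.912
v -1.868 -3.936 -0.114
v -3.037 -2.057 0.285
v -1.938 -2.922 1.083
v -2.142 -2.458 -1.383
v -1.043 -3.323 -0.585
v -2.212 -1.444 -0.186
v -1.114 -2.309 0.612
v -1.508 -1.082 -1.603
v -0.545 -0.68 -1.784
v -1.692 -0.318 -0.877
v -0.772 -0.472 -2.06
v -1.112 -0.358 -2.267
v -1.512 -0.354 -2.372
v -1.911 -0.46 -2.361
v -2.249 -0.662 -2.233
v -2.475 -0.927 -2.01
v -2.553 -1.217 -1.725
v -2.472 -1.485 -1.421
v -2.244 -1.693 -1.145
v -1.905 -1.807 -0.939
v -1.505 -1.811 -0.833
v -1.106 -1.705 -0.845
v -0.768 -1.503 -0.972
v -0.542 -1.238 -1.195
v -0.464 -0.948 -1.48
v -2.963 2.537 1.96
v -2.597 2.14 1.954
v -2.571 2.147 3.134
v -2.937 2.543 3.14
v -2.473 2.311 1.951
v -2.447 2.317 3.13
v -2.424 2.515 1.948
v -2.397 2.522 3.128
v -2.457 2.724 1.948
v -2.43 2.73 3.128
v -2.567 2.903 1.949
v -2.54 2.91 3.129
v -2.737 3.027 1.952
v -2.711 3.034 3.132
v -2.942 3.076 1.957
v -2.916 3.083 3.136
v -3.15 3.043 1.962
v -3.124 3.05 3.141
v -3.329 2.933 1.966
v -3.303 2.94 3.146
v -3.453 2.763 1.97
v -3.427 2.769 3.149
v -3.503 2.558 1.972
v -3.476 2.565 3.152
v -3.47 2.35 1.972
v -3.443 2.356 3.152
v -3.36 2.17 1.971
v -3.333 2.177 3.151
v -3.189 2.046 1.968
v -3.163 2.053 3.148
v -2.984 1.997 1.964
v -2.958 2.004 3.143
v -2.776 2.03 1.959
v -2.75 2.037 3.138
v 3.142 3.835 -4.374
v 3.671 4.165 -3.748
v 2.989 2.635 -3.612
v 3.518 2.965 -2.986
v 2.716 3.312 -3.114
v 2.81 4.053 -3.585
v 3.85 2.747 -3.775
v 3.944 3.488 -4.246
v 4.108 3.493 -3.378
v 3.407 3.841 -2.97
v 3.253 2.959 -4.39
v 2.552 3.307 -3.982
f 2 4 1
f 5 2 1
f 1 4 3
f 3 5 1
f 2 8 4
f 6 2 5
f 6 8 2
f 4 8 3
f 7 5 3
f 3 8 7
f 7 6 5
f 8 6 7
f 10 9 12
f 10 12 11
f 12 9 13
f 12 13 11
f 13 9 14
f 13 14 11
f 14 9 15
f 14 15 11
f 15 9 16
f 15 16 11
f 16 9 17
f 16 17 11
f 17 9 18
f 17 18 11
f 18 9 19
f 18 19 11
f 19 9 20
f 19 20 11
f 20 9 21
f 20 21 11
f 21 9 22
f 21 22 11
f 22 9 23
f 22 23 11
f 23 9 24
f 23 24 11
f 24 9 25
f 24 25 11
f 25 9 26
f 25 26 11
f 26 9 10
f 26 10 11
f 28 27 31
f 28 31 29
f 29 31 32
f 29 32 30
f 31 27 33
f 31 33 32
f 32 33 34
f 32 34 30
f 33 27 35
f 33 35 34
f 34 35 36
f 34 36 30
f 35 27 37
f 35 37 36
f 36 37 38
f 36 38 30
f 37 27 39
f 37 39 38
f 38 39 40
f 38 40 30
f 39 27 41
f 39 41 40
f 40 41 42
f 40 42 30
f 41 27 43
f 41 43 42
f 42 43 44
f 42 44 30
f 43 27 45
f 43 45 44
f 44 45 46
f 44 46 30
f 45 27 47
f 45 47 46
f 46 47 48
f 46 48 30
f 47 27 49
f 47 49 48
f 48 49 50
f 48 50 30
f 49 27 51
f 49 51 50
f 50 51 52
f 50 52 30
f 51 27 53
f 51 53 52
f 52 53 54
f 52 54 30
f 53 27 55
f 53 55 54
f 54 55 56
f 54 56 30
f 55 27 57
f 55 57 56
f 56 57 58
f 56 58 30
f 57 27 59
f 57 59 58
f 58 59 60
f 58 60 30
f 59 27 28
f 59 28 60
f 60 28 29
f 60 29 30
f 61 72 66
f 61 66 62
f 61 62 68
f 61 68 71
f 61 71 72
f 62 66 70
f 66 72 65
f 72 71 63
f 71 68 67
f 68 62 69
f 64 70 65
f 64 65 63
f 64 63 67
f 64 67 69
f 64 69 70
f 65 70 66
f 63 65 72
f 67 63 71
f 69 67 68
f 70 69 62



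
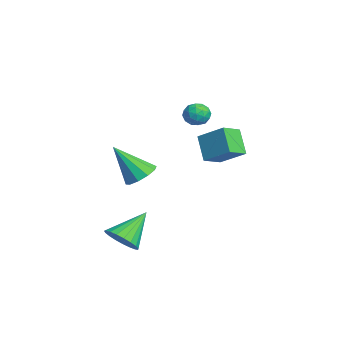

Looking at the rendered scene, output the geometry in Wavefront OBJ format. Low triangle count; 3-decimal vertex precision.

v 2.959 -4.301 -4.64
v 3.764 -3.745 -4.685
v 2.121 -2.979 -3.3
v 3.536 -3.588 -4.983
v 3.208 -3.553 -5.222
v 2.836 -3.648 -5.36
v 2.486 -3.856 -5.374
v 2.218 -4.141 -5.261
v 2.077 -4.454 -5.04
v 2.089 -4.74 -4.75
v 2.252 -4.95 -4.441
v 2.536 -5.048 -4.166
v 2.894 -5.017 -3.974
v 3.263 -4.862 -3.896
v 3.579 -4.61 -3.947
v 3.788 -4.305 -4.118
v 3.854 -3.999 -4.379
v -3.571 0.536 -0.862
v -2.591 1.651 0.063
v -4.239 1.51 -1.329
v -3.259 2.625 -0.403
v -2.521 0.655 -2.117
v -1.541 1.77 -1.191
v -3.189 1.629 -2.583
v -2.209 2.744 -1.658
v 2.797 -3.318 -0.537
v 3.605 -3.132 -0.215
v 2.383 -4.562 1.217
v 3.255 -2.751 -0.027
v 2.73 -2.587 -0.035
v 2.23 -2.702 -0.234
v 1.947 -3.053 -0.549
v 1.989 -3.505 -0.86
v 2.338 -3.886 -1.047
v 2.863 -4.05 -1.04
v 3.363 -3.934 -0.841
v 3.646 -3.584 -0.525
v -0.579 0.637 1.883
v -0.184 0.138 2.254
v -1.216 -0.238 1.386
v -0.821 -0.737 1.757
v -1.286 -0.293 2.116
v -0.892 0.247 2.424
v -0.508 -0.347 1.216
v -0.114 0.193 1.524
v -0.14 -0.47 1.842
v -0.621 -0.437 2.398
v -0.779 0.337 1.242
v -1.26 0.37 1.798
v -0.326 0.464 2.113
v -1.074 -0.564 1.527
v -1.347 -0.304 1.739
v -1.115 -0.597 1.957
v -0.742 0.528 2.212
v -0.51 0.235 2.43
v -1.157 -0.018 2.349
v -0.89 -0.335 1.21
v -0.658 -0.628 1.428
v -0.285 0.497 1.683
v -0.053 0.204 1.901
v -0.243 -0.082 1.291
v -0.068 -0.186 2.088
v -0.442 -0.7 1.796
v -0.258 -0.472 1.478
v -0.027 -0.154 1.659
v -0.35 -0.167 2.415
v -0.725 -0.681 2.123
v -0.998 -0.42 2.334
v -0.766 -0.103 2.515
v -0.325 -0.524 2.173
v -0.675 0.581 1.517
v -1.05 0.067 1.225
v -0.634 0.003 1.125
v -0.402 0.32 1.306
v -0.958 0.6 1.844
v -1.332 0.086 1.552
v -1.373 0.054 1.981
v -1.142 0.372 2.162
v -1.075 0.424 1.467
f 2 1 4
f 2 4 3
f 4 1 5
f 4 5 3
f 5 1 6
f 5 6 3
f 6 1 7
f 6 7 3
f 7 1 8
f 7 8 3
f 8 1 9
f 8 9 3
f 9 1 10
f 9 10 3
f 10 1 11
f 10 11 3
f 11 1 12
f 11 12 3
f 12 1 13
f 12 13 3
f 13 1 14
f 13 14 3
f 14 1 15
f 14 15 3
f 15 1 16
f 15 16 3
f 16 1 17
f 16 17 3
f 17 1 2
f 17 2 3
f 19 21 18
f 22 19 18
f 18 21 20
f 20 22 18
f 19 25 21
f 23 19 22
f 23 25 19
f 21 25 20
f 24 22 20
f 20 25 24
f 24 23 22
f 25 23 24
f 27 26 29
f 27 29 28
f 29 26 30
f 29 30 28
f 30 26 31
f 30 31 28
f 31 26 32
f 31 32 28
f 32 26 33
f 32 33 28
f 33 26 34
f 33 34 28
f 34 26 35
f 34 35 28
f 35 26 36
f 35 36 28
f 36 26 37
f 36 37 28
f 37 26 27
f 37 27 28
f 38 75 54
f 75 49 78
f 54 78 43
f 75 78 54
f 38 54 50
f 54 43 55
f 50 55 39
f 54 55 50
f 38 50 59
f 50 39 60
f 59 60 45
f 50 60 59
f 38 59 71
f 59 45 74
f 71 74 48
f 59 74 71
f 38 71 75
f 71 48 79
f 75 79 49
f 71 79 75
f 39 55 66
f 55 43 69
f 66 69 47
f 55 69 66
f 43 78 56
f 78 49 77
f 56 77 42
f 78 77 56
f 49 79 76
f 79 48 72
f 76 72 40
f 79 72 76
f 48 74 73
f 74 45 61
f 73 61 44
f 74 61 73
f 45 60 65
f 60 39 62
f 65 62 46
f 60 62 65
f 41 67 53
f 67 47 68
f 53 68 42
f 67 68 53
f 41 53 51
f 53 42 52
f 51 52 40
f 53 52 51
f 41 51 58
f 51 40 57
f 58 57 44
f 51 57 58
f 41 58 63
f 58 44 64
f 63 64 46
f 58 64 63
f 41 63 67
f 63 46 70
f 67 70 47
f 63 70 67
f 42 68 56
f 68 47 69
f 56 69 43
f 68 69 56
f 40 52 76
f 52 42 77
f 76 77 49
f 52 77 76
f 44 57 73
f 57 40 72
f 73 72 48
f 57 72 73
f 46 64 65
f 64 44 61
f 65 61 45
f 64 61 65
f 47 70 66
f 70 46 62
f 66 62 39
f 70 62 66



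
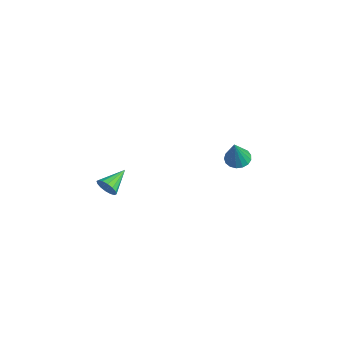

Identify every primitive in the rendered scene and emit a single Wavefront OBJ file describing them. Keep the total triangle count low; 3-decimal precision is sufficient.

v 2.923 3.806 -1.922
v 3.37 3.512 -2.146
v 3.337 3.414 -0.578
v 3.472 3.766 -2.103
v 3.449 4.03 -2.019
v 3.305 4.242 -1.913
v 3.073 4.354 -1.809
v 2.807 4.341 -1.73
v 2.568 4.205 -1.696
v 2.409 3.978 -1.713
v 2.369 3.711 -1.779
v 2.455 3.466 -1.877
v 2.648 3.299 -1.985
v 2.904 3.248 -2.079
v 3.165 3.325 -2.137
v 3.228 -2.315 -1.374
v 3.45 -2.064 -1.771
v 2.752 -1.285 -0.986
v 3.209 -2.141 -1.863
v 2.973 -2.265 -1.824
v 2.806 -2.402 -1.664
v 2.752 -2.516 -1.426
v 2.825 -2.577 -1.174
v 3.007 -2.567 -0.976
v 3.248 -2.49 -0.884
v 3.484 -2.366 -0.923
v 3.651 -2.229 -1.083
v 3.705 -2.115 -1.321
v 3.632 -2.054 -1.573
f 2 1 4
f 2 4 3
f 4 1 5
f 4 5 3
f 5 1 6
f 5 6 3
f 6 1 7
f 6 7 3
f 7 1 8
f 7 8 3
f 8 1 9
f 8 9 3
f 9 1 10
f 9 10 3
f 10 1 11
f 10 11 3
f 11 1 12
f 11 12 3
f 12 1 13
f 12 13 3
f 13 1 14
f 13 14 3
f 14 1 15
f 14 15 3
f 15 1 2
f 15 2 3
f 17 16 19
f 17 19 18
f 19 16 20
f 19 20 18
f 20 16 21
f 20 21 18
f 21 16 22
f 21 22 18
f 22 16 23
f 22 23 18
f 23 16 24
f 23 24 18
f 24 16 25
f 24 25 18
f 25 16 26
f 25 26 18
f 26 16 27
f 26 27 18
f 27 16 28
f 27 28 18
f 28 16 29
f 28 29 18
f 29 16 17
f 29 17 18



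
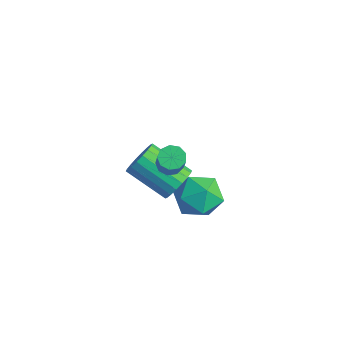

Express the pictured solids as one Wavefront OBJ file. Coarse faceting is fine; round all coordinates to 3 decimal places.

v -1.039 0.978 -0.495
v -0.623 1.154 0.272
v -2.225 0.199 1.361
v -2.641 0.022 0.595
v -0.85 1.475 0.219
v -2.452 0.52 1.308
v -1.114 1.696 0.024
v -2.716 0.741 1.114
v -1.364 1.776 -0.273
v -2.966 0.821 0.817
v -1.549 1.697 -0.614
v -3.151 0.742 0.476
v -1.633 1.476 -0.932
v -3.235 0.521 0.158
v -1.6 1.156 -1.163
v -3.202 0.201 -0.073
v -1.455 0.801 -1.261
v -3.057 -0.154 -0.172
v -1.228 0.48 -1.208
v -2.83 -0.475 -0.119
v -0.964 0.259 -1.014
v -2.566 -0.696 0.076
v -0.714 0.179 -0.717
v -2.316 -0.776 0.373
v -0.529 0.258 -0.376
v -2.131 -0.697 0.714
v -0.445 0.479 -0.058
v -2.047 -0.476 1.032
v -0.478 0.799 0.173
v -2.08 -0.156 1.263
v -0.747 2.698 -1.84
v -0.048 1.851 -2.32
v -1.132 1.529 -0.34
v -0.433 0.682 -0.82
v 0.054 1.689 -0.39
v 0.292 2.412 -1.316
v -1.472 0.968 -1.344
v -1.234 1.691 -2.27
v -0.496 0.782 -2.013
v 0.448 1.228 -1.423
v -1.628 2.152 -1.237
v -0.684 2.598 -0.647
v 0.108 -0.196 2.603
v 0.435 -0.54 2.252
v 1.598 -1.187 3.965
v 1.272 -0.844 4.317
v 0.6 -0.173 2.278
v 1.763 -0.82 3.992
v 0.536 0.184 2.457
v 1.699 -0.464 4.17
v 0.271 0.362 2.704
v 1.434 -0.286 4.417
v -0.07 0.279 2.904
v 1.093 -0.368 4.617
v -0.327 -0.026 2.963
v 0.836 -0.674 4.677
v -0.381 -0.411 2.854
v 0.782 -1.058 4.568
v -0.205 -0.695 2.628
v 0.958 -1.343 4.341
v 0.117 -0.746 2.39
v 1.28 -1.394 4.103
f 2 1 5
f 2 5 3
f 3 5 6
f 3 6 4
f 5 1 7
f 5 7 6
f 6 7 8
f 6 8 4
f 7 1 9
f 7 9 8
f 8 9 10
f 8 10 4
f 9 1 11
f 9 11 10
f 10 11 12
f 10 12 4
f 11 1 13
f 11 13 12
f 12 13 14
f 12 14 4
f 13 1 15
f 13 15 14
f 14 15 16
f 14 16 4
f 15 1 17
f 15 17 16
f 16 17 18
f 16 18 4
f 17 1 19
f 17 19 18
f 18 19 20
f 18 20 4
f 19 1 21
f 19 21 20
f 20 21 22
f 20 22 4
f 21 1 23
f 21 23 22
f 22 23 24
f 22 24 4
f 23 1 25
f 23 25 24
f 24 25 26
f 24 26 4
f 25 1 27
f 25 27 26
f 26 27 28
f 26 28 4
f 27 1 29
f 27 29 28
f 28 29 30
f 28 30 4
f 29 1 2
f 29 2 30
f 30 2 3
f 30 3 4
f 31 42 36
f 31 36 32
f 31 32 38
f 31 38 41
f 31 41 42
f 32 36 40
f 36 42 35
f 42 41 33
f 41 38 37
f 38 32 39
f 34 40 35
f 34 35 33
f 34 33 37
f 34 37 39
f 34 39 40
f 35 40 36
f 33 35 42
f 37 33 41
f 39 37 38
f 40 39 32
f 44 43 47
f 44 47 45
f 45 47 48
f 45 48 46
f 47 43 49
f 47 49 48
f 48 49 50
f 48 50 46
f 49 43 51
f 49 51 50
f 50 51 52
f 50 52 46
f 51 43 53
f 51 53 52
f 52 53 54
f 52 54 46
f 53 43 55
f 53 55 54
f 54 55 56
f 54 56 46
f 55 43 57
f 55 57 56
f 56 57 58
f 56 58 46
f 57 43 59
f 57 59 58
f 58 59 60
f 58 60 46
f 59 43 61
f 59 61 60
f 60 61 62
f 60 62 46
f 61 43 44
f 61 44 62
f 62 44 45
f 62 45 46



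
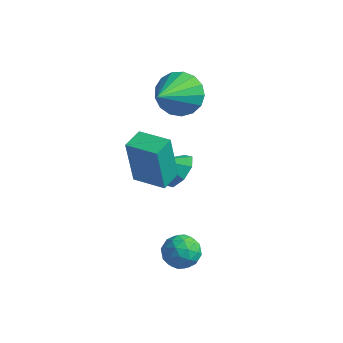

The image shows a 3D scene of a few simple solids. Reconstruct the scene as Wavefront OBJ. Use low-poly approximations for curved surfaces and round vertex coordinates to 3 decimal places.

v -0.21 1.013 -3.44
v 0.377 0.505 -3.245
v -0.85 0.527 -2.78
v 0.368 1.003 -2.887
v 0.021 1.506 -2.854
v -0.462 1.72 -3.164
v -0.797 1.52 -3.636
v -0.788 1.023 -3.993
v -0.441 0.52 -4.026
v 0.042 0.306 -3.716
v -0.951 2.056 -0.163
v -0.036 2.318 0.023
v -0.689 0.384 0.903
v -0.278 2.503 0.374
v -0.674 2.586 0.601
v -1.134 2.547 0.653
v -1.552 2.396 0.519
v -1.832 2.167 0.228
v -1.91 1.912 -0.152
v -1.769 1.691 -0.535
v -1.44 1.553 -0.832
v -1 1.53 -0.976
v -0.548 1.628 -0.934
v -0.188 1.824 -0.715
v -0.004 2.073 -0.37
v -0.081 -1.83 -1.749
v -0.249 -2.034 0.184
v -0.152 -0.957 -1.663
v -0.32 -1.161 0.269
v 1.18 -1.739 -1.629
v 1.012 -1.943 0.303
v 1.109 -0.866 -1.544
v 0.941 -1.07 0.389
v 1.787 -2.538 -3.688
v 2.241 -2.048 -3.38
v 2.719 -3.092 -4.18
v 3.173 -2.602 -3.872
v 2.816 -3.089 -3.451
v 2.24 -2.746 -3.146
v 2.72 -2.394 -4.414
v 2.144 -2.051 -4.109
v 2.818 -1.959 -3.828
v 2.877 -2.388 -3.233
v 2.083 -2.752 -4.327
v 2.142 -3.181 -3.732
v 1.932 -2.244 -3.49
v 3.028 -2.896 -4.07
v 2.818 -3.182 -3.822
v 3.085 -2.894 -3.641
v 1.932 -2.654 -3.353
v 2.199 -2.366 -3.172
v 2.536 -2.978 -3.214
v 2.761 -2.774 -4.388
v 3.028 -2.486 -4.207
v 1.875 -2.246 -3.919
v 2.142 -1.958 -3.738
v 2.424 -2.162 -4.346
v 2.538 -1.904 -3.573
v 3.086 -2.23 -3.863
v 2.82 -2.107 -4.181
v 2.481 -1.906 -4.002
v 2.573 -2.156 -3.223
v 3.121 -2.482 -3.513
v 2.911 -2.768 -3.265
v 2.573 -2.566 -3.086
v 2.912 -2.104 -3.487
v 1.839 -2.658 -4.047
v 2.387 -2.984 -4.337
v 2.387 -2.574 -4.474
v 2.049 -2.372 -4.295
v 1.874 -2.91 -3.697
v 2.422 -3.236 -3.987
v 2.479 -3.234 -3.558
v 2.14 -3.033 -3.379
v 2.048 -3.036 -4.073
f 2 1 4
f 2 4 3
f 4 1 5
f 4 5 3
f 5 1 6
f 5 6 3
f 6 1 7
f 6 7 3
f 7 1 8
f 7 8 3
f 8 1 9
f 8 9 3
f 9 1 10
f 9 10 3
f 10 1 2
f 10 2 3
f 12 11 14
f 12 14 13
f 14 11 15
f 14 15 13
f 15 11 16
f 15 16 13
f 16 11 17
f 16 17 13
f 17 11 18
f 17 18 13
f 18 11 19
f 18 19 13
f 19 11 20
f 19 20 13
f 20 11 21
f 20 21 13
f 21 11 22
f 21 22 13
f 22 11 23
f 22 23 13
f 23 11 24
f 23 24 13
f 24 11 25
f 24 25 13
f 25 11 12
f 25 12 13
f 27 29 26
f 30 27 26
f 26 29 28
f 28 30 26
f 27 33 29
f 31 27 30
f 31 33 27
f 29 33 28
f 32 30 28
f 28 33 32
f 32 31 30
f 33 31 32
f 34 71 50
f 71 45 74
f 50 74 39
f 71 74 50
f 34 50 46
f 50 39 51
f 46 51 35
f 50 51 46
f 34 46 55
f 46 35 56
f 55 56 41
f 46 56 55
f 34 55 67
f 55 41 70
f 67 70 44
f 55 70 67
f 34 67 71
f 67 44 75
f 71 75 45
f 67 75 71
f 35 51 62
f 51 39 65
f 62 65 43
f 51 65 62
f 39 74 52
f 74 45 73
f 52 73 38
f 74 73 52
f 45 75 72
f 75 44 68
f 72 68 36
f 75 68 72
f 44 70 69
f 70 41 57
f 69 57 40
f 70 57 69
f 41 56 61
f 56 35 58
f 61 58 42
f 56 58 61
f 37 63 49
f 63 43 64
f 49 64 38
f 63 64 49
f 37 49 47
f 49 38 48
f 47 48 36
f 49 48 47
f 37 47 54
f 47 36 53
f 54 53 40
f 47 53 54
f 37 54 59
f 54 40 60
f 59 60 42
f 54 60 59
f 37 59 63
f 59 42 66
f 63 66 43
f 59 66 63
f 38 64 52
f 64 43 65
f 52 65 39
f 64 65 52
f 36 48 72
f 48 38 73
f 72 73 45
f 48 73 72
f 40 53 69
f 53 36 68
f 69 68 44
f 53 68 69
f 42 60 61
f 60 40 57
f 61 57 41
f 60 57 61
f 43 66 62
f 66 42 58
f 62 58 35
f 66 58 62



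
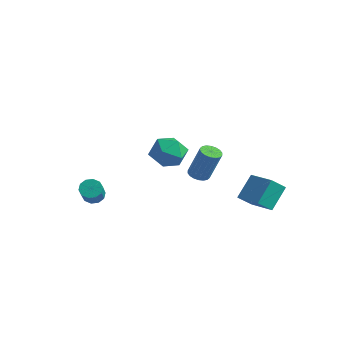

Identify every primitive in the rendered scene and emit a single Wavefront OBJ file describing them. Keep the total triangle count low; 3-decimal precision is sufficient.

v 3.514 -0.987 2.793
v 4.005 -0.658 2.573
v 4.696 -0.425 4.468
v 4.206 -0.753 4.687
v 3.812 -0.46 2.619
v 4.504 -0.226 4.513
v 3.561 -0.366 2.699
v 4.252 -0.132 4.594
v 3.3 -0.394 2.798
v 3.991 -0.161 4.692
v 3.082 -0.541 2.896
v 3.773 -0.307 4.79
v 2.949 -0.775 2.973
v 3.64 -0.542 4.867
v 2.928 -1.052 3.015
v 3.62 -0.818 4.909
v 3.024 -1.315 3.012
v 3.715 -1.082 4.907
v 3.216 -1.514 2.967
v 3.908 -1.28 4.861
v 3.468 -1.608 2.886
v 4.159 -1.374 4.781
v 3.729 -1.579 2.788
v 4.42 -1.346 4.682
v 3.947 -1.433 2.69
v 4.638 -1.199 4.584
v 4.08 -1.198 2.613
v 4.771 -0.965 4.507
v 4.1 -0.922 2.571
v 4.792 -0.688 4.465
v -3.679 -2.06 -1.181
v -3.186 -2.134 -1.643
v -2.087 -3.313 -0.281
v -2.581 -3.24 0.181
v -3.101 -1.791 -1.415
v -2.002 -2.97 -0.053
v -3.236 -1.551 -1.098
v -2.137 -2.731 0.264
v -3.541 -1.506 -0.812
v -2.442 -2.685 0.549
v -3.899 -1.672 -0.667
v -2.8 -2.851 0.694
v -4.173 -1.987 -0.719
v -3.074 -3.166 0.643
v -4.258 -2.33 -0.947
v -3.159 -3.509 0.415
v -4.123 -2.569 -1.264
v -3.024 -3.749 0.098
v -3.818 -2.615 -1.549
v -2.719 -3.794 -0.188
v -3.46 -2.449 -1.694
v -2.361 -3.628 -0.333
v -0.964 1.596 2.997
v 0.069 1.734 2.383
v -1.149 -0.214 2.277
v -0.116 -0.076 1.663
v -0.097 -0.154 2.87
v 0.017 0.965 3.315
v -1.097 0.555 1.345
v -0.983 1.674 1.79
v -0.014 1.091 1.363
v 0.605 0.653 2.305
v -1.685 0.867 2.355
v -1.066 0.429 3.297
v 3.275 3.503 -1.443
v 3.012 2.612 -0.637
v 3.181 4.704 -0.147
v 2.919 3.812 0.66
v 5.001 3.288 -1.12
v 4.739 2.396 -0.313
v 4.908 4.488 0.177
v 4.645 3.597 0.983
f 2 1 5
f 2 5 3
f 3 5 6
f 3 6 4
f 5 1 7
f 5 7 6
f 6 7 8
f 6 8 4
f 7 1 9
f 7 9 8
f 8 9 10
f 8 10 4
f 9 1 11
f 9 11 10
f 10 11 12
f 10 12 4
f 11 1 13
f 11 13 12
f 12 13 14
f 12 14 4
f 13 1 15
f 13 15 14
f 14 15 16
f 14 16 4
f 15 1 17
f 15 17 16
f 16 17 18
f 16 18 4
f 17 1 19
f 17 19 18
f 18 19 20
f 18 20 4
f 19 1 21
f 19 21 20
f 20 21 22
f 20 22 4
f 21 1 23
f 21 23 22
f 22 23 24
f 22 24 4
f 23 1 25
f 23 25 24
f 24 25 26
f 24 26 4
f 25 1 27
f 25 27 26
f 26 27 28
f 26 28 4
f 27 1 29
f 27 29 28
f 28 29 30
f 28 30 4
f 29 1 2
f 29 2 30
f 30 2 3
f 30 3 4
f 32 31 35
f 32 35 33
f 33 35 36
f 33 36 34
f 35 31 37
f 35 37 36
f 36 37 38
f 36 38 34
f 37 31 39
f 37 39 38
f 38 39 40
f 38 40 34
f 39 31 41
f 39 41 40
f 40 41 42
f 40 42 34
f 41 31 43
f 41 43 42
f 42 43 44
f 42 44 34
f 43 31 45
f 43 45 44
f 44 45 46
f 44 46 34
f 45 31 47
f 45 47 46
f 46 47 48
f 46 48 34
f 47 31 49
f 47 49 48
f 48 49 50
f 48 50 34
f 49 31 51
f 49 51 50
f 50 51 52
f 50 52 34
f 51 31 32
f 51 32 52
f 52 32 33
f 52 33 34
f 53 64 58
f 53 58 54
f 53 54 60
f 53 60 63
f 53 63 64
f 54 58 62
f 58 64 57
f 64 63 55
f 63 60 59
f 60 54 61
f 56 62 57
f 56 57 55
f 56 55 59
f 56 59 61
f 56 61 62
f 57 62 58
f 55 57 64
f 59 55 63
f 61 59 60
f 62 61 54
f 66 68 65
f 69 66 65
f 65 68 67
f 67 69 65
f 66 72 68
f 70 66 69
f 70 72 66
f 68 72 67
f 71 69 67
f 67 72 71
f 71 70 69
f 72 70 71



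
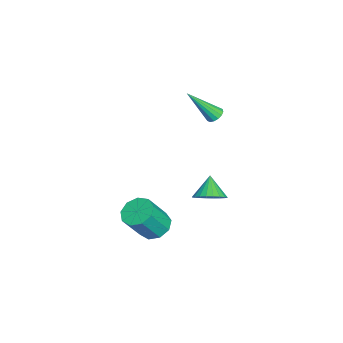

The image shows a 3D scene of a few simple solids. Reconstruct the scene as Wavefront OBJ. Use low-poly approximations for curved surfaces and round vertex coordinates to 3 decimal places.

v 0.245 2.429 1.466
v 0.705 2.637 1.541
v 0.575 1.091 3.154
v 0.54 2.782 1.688
v 0.295 2.832 1.775
v 0.038 2.774 1.779
v -0.164 2.624 1.7
v -0.256 2.422 1.557
v -0.214 2.221 1.39
v -0.049 2.077 1.244
v 0.195 2.027 1.156
v 0.453 2.085 1.152
v 0.655 2.235 1.232
v 0.747 2.437 1.374
v 3.614 -0.093 -4.423
v 4.093 0.658 -4.292
v 4.845 -0.096 -2.707
v 4.366 -0.847 -2.837
v 3.547 0.705 -4.011
v 4.3 -0.05 -2.426
v 3.033 0.379 -3.922
v 3.785 -0.376 -2.337
v 2.79 -0.168 -4.067
v 3.543 -0.923 -2.482
v 2.933 -0.68 -4.379
v 3.686 -1.434 -2.794
v 3.394 -0.917 -4.711
v 4.147 -1.671 -3.126
v 3.958 -0.768 -4.908
v 4.711 -1.523 -3.323
v 4.361 -0.303 -4.878
v 5.114 -1.058 -3.293
v 4.414 0.26 -4.635
v 5.167 -0.495 -3.05
v 1.984 2.392 -3.372
v 2.638 2.28 -2.794
v 1.116 2.308 -2.408
v 2.605 2.622 -2.793
v 2.478 2.929 -2.88
v 2.276 3.154 -3.042
v 2.029 3.263 -3.255
v 1.776 3.24 -3.485
v 1.554 3.088 -3.698
v 1.397 2.829 -3.862
v 1.33 2.505 -3.95
v 1.362 2.163 -3.951
v 1.489 1.856 -3.864
v 1.691 1.631 -3.702
v 1.938 1.521 -3.49
v 2.192 1.545 -3.259
v 2.414 1.697 -3.046
v 2.57 1.955 -2.883
f 2 1 4
f 2 4 3
f 4 1 5
f 4 5 3
f 5 1 6
f 5 6 3
f 6 1 7
f 6 7 3
f 7 1 8
f 7 8 3
f 8 1 9
f 8 9 3
f 9 1 10
f 9 10 3
f 10 1 11
f 10 11 3
f 11 1 12
f 11 12 3
f 12 1 13
f 12 13 3
f 13 1 14
f 13 14 3
f 14 1 2
f 14 2 3
f 16 15 19
f 16 19 17
f 17 19 20
f 17 20 18
f 19 15 21
f 19 21 20
f 20 21 22
f 20 22 18
f 21 15 23
f 21 23 22
f 22 23 24
f 22 24 18
f 23 15 25
f 23 25 24
f 24 25 26
f 24 26 18
f 25 15 27
f 25 27 26
f 26 27 28
f 26 28 18
f 27 15 29
f 27 29 28
f 28 29 30
f 28 30 18
f 29 15 31
f 29 31 30
f 30 31 32
f 30 32 18
f 31 15 33
f 31 33 32
f 32 33 34
f 32 34 18
f 33 15 16
f 33 16 34
f 34 16 17
f 34 17 18
f 36 35 38
f 36 38 37
f 38 35 39
f 38 39 37
f 39 35 40
f 39 40 37
f 40 35 41
f 40 41 37
f 41 35 42
f 41 42 37
f 42 35 43
f 42 43 37
f 43 35 44
f 43 44 37
f 44 35 45
f 44 45 37
f 45 35 46
f 45 46 37
f 46 35 47
f 46 47 37
f 47 35 48
f 47 48 37
f 48 35 49
f 48 49 37
f 49 35 50
f 49 50 37
f 50 35 51
f 50 51 37
f 51 35 52
f 51 52 37
f 52 35 36
f 52 36 37



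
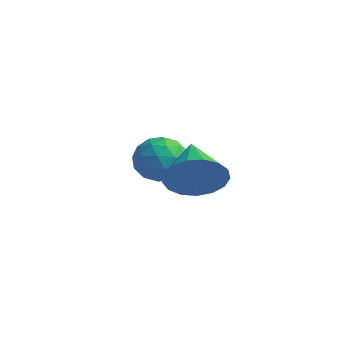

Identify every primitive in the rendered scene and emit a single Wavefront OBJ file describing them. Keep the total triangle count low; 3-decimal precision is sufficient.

v -2.49 2.108 -2.893
v -1.677 2.436 -3.328
v -2.663 1.024 -4.032
v -1.85 1.352 -4.467
v -1.792 0.883 -3.611
v -1.685 1.553 -2.907
v -2.655 1.907 -4.453
v -2.548 2.577 -3.749
v -1.78 2.311 -4.292
v -1.246 1.678 -3.772
v -3.094 1.782 -3.588
v -2.56 1.149 -3.068
v -2.068 2.367 -3.01
v -2.272 1.093 -4.35
v -2.237 0.817 -3.846
v -1.76 1.01 -4.102
v -2.073 1.849 -2.763
v -1.595 2.041 -3.018
v -1.662 1.128 -3.185
v -2.745 1.419 -4.342
v -2.267 1.611 -4.597
v -2.58 2.45 -3.258
v -2.103 2.643 -3.514
v -2.678 2.332 -4.175
v -1.651 2.486 -3.833
v -1.753 1.849 -4.503
v -2.226 2.175 -4.494
v -2.163 2.569 -4.081
v -1.337 2.115 -3.527
v -1.439 1.477 -4.196
v -1.405 1.202 -3.693
v -1.342 1.596 -3.279
v -1.397 2.041 -4.094
v -2.901 1.983 -3.164
v -3.003 1.345 -3.833
v -2.998 1.864 -4.081
v -2.935 2.258 -3.667
v -2.587 1.611 -2.857
v -2.689 0.974 -3.527
v -2.177 0.891 -3.279
v -2.114 1.285 -2.866
v -2.943 1.419 -3.266
v 1.428 -0.111 -2.712
v 2.075 0.196 -1.958
v 0.112 0.931 -2.008
v 2.146 0.53 -2.32
v 2.053 0.718 -2.772
v 1.816 0.715 -3.21
v 1.491 0.524 -3.534
v 1.151 0.186 -3.67
v 0.874 -0.219 -3.586
v 0.724 -0.6 -3.303
v 0.736 -0.868 -2.884
v 0.906 -0.964 -2.426
v 1.195 -0.864 -2.033
v 1.538 -0.591 -1.796
v 1.855 -0.209 -1.769
f 1 38 17
f 38 12 41
f 17 41 6
f 38 41 17
f 1 17 13
f 17 6 18
f 13 18 2
f 17 18 13
f 1 13 22
f 13 2 23
f 22 23 8
f 13 23 22
f 1 22 34
f 22 8 37
f 34 37 11
f 22 37 34
f 1 34 38
f 34 11 42
f 38 42 12
f 34 42 38
f 2 18 29
f 18 6 32
f 29 32 10
f 18 32 29
f 6 41 19
f 41 12 40
f 19 40 5
f 41 40 19
f 12 42 39
f 42 11 35
f 39 35 3
f 42 35 39
f 11 37 36
f 37 8 24
f 36 24 7
f 37 24 36
f 8 23 28
f 23 2 25
f 28 25 9
f 23 25 28
f 4 30 16
f 30 10 31
f 16 31 5
f 30 31 16
f 4 16 14
f 16 5 15
f 14 15 3
f 16 15 14
f 4 14 21
f 14 3 20
f 21 20 7
f 14 20 21
f 4 21 26
f 21 7 27
f 26 27 9
f 21 27 26
f 4 26 30
f 26 9 33
f 30 33 10
f 26 33 30
f 5 31 19
f 31 10 32
f 19 32 6
f 31 32 19
f 3 15 39
f 15 5 40
f 39 40 12
f 15 40 39
f 7 20 36
f 20 3 35
f 36 35 11
f 20 35 36
f 9 27 28
f 27 7 24
f 28 24 8
f 27 24 28
f 10 33 29
f 33 9 25
f 29 25 2
f 33 25 29
f 44 43 46
f 44 46 45
f 46 43 47
f 46 47 45
f 47 43 48
f 47 48 45
f 48 43 49
f 48 49 45
f 49 43 50
f 49 50 45
f 50 43 51
f 50 51 45
f 51 43 52
f 51 52 45
f 52 43 53
f 52 53 45
f 53 43 54
f 53 54 45
f 54 43 55
f 54 55 45
f 55 43 56
f 55 56 45
f 56 43 57
f 56 57 45
f 57 43 44
f 57 44 45

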